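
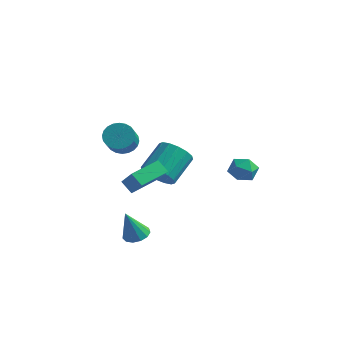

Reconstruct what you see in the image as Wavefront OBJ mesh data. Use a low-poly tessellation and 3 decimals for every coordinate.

v -0.973 -2.978 -3.889
v -0.271 -2.692 -3.667
v -1.327 -3.522 -2.071
v -0.562 -2.358 -3.623
v -0.984 -2.221 -3.664
v -1.402 -2.324 -3.777
v -1.684 -2.635 -3.924
v -1.74 -3.055 -4.061
v -1.553 -3.45 -4.143
v -1.182 -3.696 -4.144
v -0.744 -3.714 -4.064
v -0.38 -3.498 -3.929
v -0.203 -3.117 -3.781
v -0.337 -4.459 0.335
v -1.017 -4.348 0.945
v 0.223 -2.712 0.643
v -0.457 -2.602 1.253
v 0.597 -4.958 1.467
v -0.083 -4.848 2.077
v 1.157 -3.212 1.775
v 0.477 -3.101 2.385
v -1.809 -2.884 3.085
v -0.98 -2.74 2.862
v -0.462 -3.972 3.992
v -1.291 -4.116 4.215
v -1.019 -2.521 3.118
v -0.501 -3.753 4.249
v -1.178 -2.357 3.37
v -0.66 -3.589 4.5
v -1.433 -2.274 3.578
v -0.915 -3.505 4.708
v -1.745 -2.283 3.71
v -1.227 -3.515 4.841
v -2.067 -2.384 3.748
v -1.549 -3.615 4.878
v -2.35 -2.561 3.685
v -1.832 -3.792 4.815
v -2.55 -2.787 3.53
v -2.032 -4.019 4.66
v -2.638 -3.028 3.308
v -2.12 -4.26 4.438
v -2.599 -3.247 3.051
v -2.081 -4.479 4.182
v -2.44 -3.411 2.8
v -1.922 -4.643 3.93
v -2.185 -3.495 2.592
v -1.667 -4.726 3.722
v -1.873 -3.485 2.459
v -1.355 -4.717 3.59
v -1.551 -3.385 2.422
v -1.033 -4.616 3.552
v -1.268 -3.208 2.485
v -0.75 -4.439 3.615
v -1.068 -2.981 2.64
v -0.55 -4.213 3.77
v -1.784 0.669 -1.414
v -1.188 1.126 -2.203
v -0.999 2.828 -1.076
v -1.596 2.371 -0.286
v -1.721 1.266 -2.324
v -1.533 2.967 -1.196
v -2.271 1.245 -2.201
v -2.083 2.946 -1.073
v -2.691 1.07 -1.867
v -2.503 2.771 -0.739
v -2.868 0.788 -1.412
v -2.679 2.489 -0.284
v -2.754 0.474 -0.957
v -2.566 2.175 0.171
v -2.381 0.212 -0.624
v -2.192 1.914 0.503
v -1.847 0.073 -0.504
v -1.659 1.774 0.624
v -1.297 0.094 -0.627
v -1.109 1.795 0.501
v -0.877 0.269 -0.961
v -0.689 1.97 0.167
v -0.701 0.551 -1.416
v -0.512 2.252 -0.288
v -0.814 0.865 -1.871
v -0.626 2.566 -0.743
v 2.03 4.077 -0.781
v 2.883 3.771 -1.017
v 1.437 2.749 -1.203
v 2.29 2.443 -1.439
v 2.076 2.583 -0.539
v 2.442 3.404 -0.278
v 1.878 3.116 -1.942
v 2.244 3.937 -1.681
v 2.789 3.178 -1.735
v 2.911 2.848 -0.867
v 1.409 3.672 -1.353
v 1.531 3.342 -0.485
f 2 1 4
f 2 4 3
f 4 1 5
f 4 5 3
f 5 1 6
f 5 6 3
f 6 1 7
f 6 7 3
f 7 1 8
f 7 8 3
f 8 1 9
f 8 9 3
f 9 1 10
f 9 10 3
f 10 1 11
f 10 11 3
f 11 1 12
f 11 12 3
f 12 1 13
f 12 13 3
f 13 1 2
f 13 2 3
f 15 17 14
f 18 15 14
f 14 17 16
f 16 18 14
f 15 21 17
f 19 15 18
f 19 21 15
f 17 21 16
f 20 18 16
f 16 21 20
f 20 19 18
f 21 19 20
f 23 22 26
f 23 26 24
f 24 26 27
f 24 27 25
f 26 22 28
f 26 28 27
f 27 28 29
f 27 29 25
f 28 22 30
f 28 30 29
f 29 30 31
f 29 31 25
f 30 22 32
f 30 32 31
f 31 32 33
f 31 33 25
f 32 22 34
f 32 34 33
f 33 34 35
f 33 35 25
f 34 22 36
f 34 36 35
f 35 36 37
f 35 37 25
f 36 22 38
f 36 38 37
f 37 38 39
f 37 39 25
f 38 22 40
f 38 40 39
f 39 40 41
f 39 41 25
f 40 22 42
f 40 42 41
f 41 42 43
f 41 43 25
f 42 22 44
f 42 44 43
f 43 44 45
f 43 45 25
f 44 22 46
f 44 46 45
f 45 46 47
f 45 47 25
f 46 22 48
f 46 48 47
f 47 48 49
f 47 49 25
f 48 22 50
f 48 50 49
f 49 50 51
f 49 51 25
f 50 22 52
f 50 52 51
f 51 52 53
f 51 53 25
f 52 22 54
f 52 54 53
f 53 54 55
f 53 55 25
f 54 22 23
f 54 23 55
f 55 23 24
f 55 24 25
f 57 56 60
f 57 60 58
f 58 60 61
f 58 61 59
f 60 56 62
f 60 62 61
f 61 62 63
f 61 63 59
f 62 56 64
f 62 64 63
f 63 64 65
f 63 65 59
f 64 56 66
f 64 66 65
f 65 66 67
f 65 67 59
f 66 56 68
f 66 68 67
f 67 68 69
f 67 69 59
f 68 56 70
f 68 70 69
f 69 70 71
f 69 71 59
f 70 56 72
f 70 72 71
f 71 72 73
f 71 73 59
f 72 56 74
f 72 74 73
f 73 74 75
f 73 75 59
f 74 56 76
f 74 76 75
f 75 76 77
f 75 77 59
f 76 56 78
f 76 78 77
f 77 78 79
f 77 79 59
f 78 56 80
f 78 80 79
f 79 80 81
f 79 81 59
f 80 56 57
f 80 57 81
f 81 57 58
f 81 58 59
f 82 93 87
f 82 87 83
f 82 83 89
f 82 89 92
f 82 92 93
f 83 87 91
f 87 93 86
f 93 92 84
f 92 89 88
f 89 83 90
f 85 91 86
f 85 86 84
f 85 84 88
f 85 88 90
f 85 90 91
f 86 91 87
f 84 86 93
f 88 84 92
f 90 88 89
f 91 90 83



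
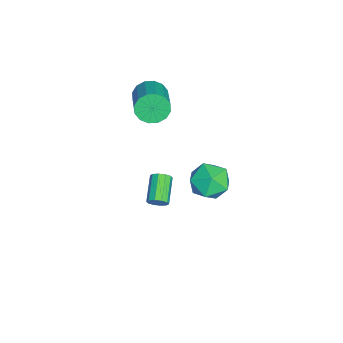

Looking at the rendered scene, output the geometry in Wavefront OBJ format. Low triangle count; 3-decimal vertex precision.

v -2.97 0.284 1.293
v -2.619 -0.277 0.713
v -0.84 0.015 1.507
v -1.19 0.576 2.087
v -2.596 0.131 0.511
v -0.816 0.423 1.305
v -2.673 0.58 0.519
v -0.893 0.871 1.313
v -2.829 0.95 0.735
v -1.05 1.241 1.529
v -3.023 1.141 1.099
v -1.244 1.432 1.893
v -3.203 1.103 1.516
v -1.424 1.394 2.31
v -3.32 0.845 1.873
v -1.541 1.137 2.667
v -3.344 0.437 2.075
v -1.564 0.729 2.869
v -3.267 -0.011 2.067
v -1.487 0.28 2.861
v -3.11 -0.381 1.851
v -1.331 -0.09 2.645
v -2.916 -0.572 1.487
v -1.137 -0.281 2.281
v -2.736 -0.534 1.07
v -0.957 -0.243 1.864
v -1.172 4.251 -3.51
v -0.125 4.251 -3.018
v -1.355 2.429 -3.122
v -0.308 2.429 -2.63
v -1.183 2.991 -2.126
v -1.071 4.117 -2.365
v -0.409 2.563 -3.775
v -0.297 3.689 -4.014
v 0.346 3.208 -3.182
v -0.132 3.472 -2.163
v -1.348 3.208 -3.977
v -1.826 3.472 -2.958
v 4.295 1.337 0.713
v 4.501 1.546 1.13
v 3.211 1.592 1.744
v 3.005 1.383 1.327
v 4.417 1.779 0.936
v 3.127 1.825 1.55
v 4.286 1.844 0.656
v 2.996 1.89 1.271
v 4.159 1.715 0.398
v 2.868 1.76 1.013
v 4.084 1.442 0.261
v 2.793 1.487 0.875
v 4.089 1.128 0.296
v 2.799 1.174 0.91
v 4.173 0.895 0.49
v 2.883 0.941 1.104
v 4.304 0.83 0.769
v 3.014 0.876 1.384
v 4.432 0.96 1.027
v 3.141 1.005 1.642
v 4.507 1.233 1.165
v 3.216 1.278 1.779
f 2 1 5
f 2 5 3
f 3 5 6
f 3 6 4
f 5 1 7
f 5 7 6
f 6 7 8
f 6 8 4
f 7 1 9
f 7 9 8
f 8 9 10
f 8 10 4
f 9 1 11
f 9 11 10
f 10 11 12
f 10 12 4
f 11 1 13
f 11 13 12
f 12 13 14
f 12 14 4
f 13 1 15
f 13 15 14
f 14 15 16
f 14 16 4
f 15 1 17
f 15 17 16
f 16 17 18
f 16 18 4
f 17 1 19
f 17 19 18
f 18 19 20
f 18 20 4
f 19 1 21
f 19 21 20
f 20 21 22
f 20 22 4
f 21 1 23
f 21 23 22
f 22 23 24
f 22 24 4
f 23 1 25
f 23 25 24
f 24 25 26
f 24 26 4
f 25 1 2
f 25 2 26
f 26 2 3
f 26 3 4
f 27 38 32
f 27 32 28
f 27 28 34
f 27 34 37
f 27 37 38
f 28 32 36
f 32 38 31
f 38 37 29
f 37 34 33
f 34 28 35
f 30 36 31
f 30 31 29
f 30 29 33
f 30 33 35
f 30 35 36
f 31 36 32
f 29 31 38
f 33 29 37
f 35 33 34
f 36 35 28
f 40 39 43
f 40 43 41
f 41 43 44
f 41 44 42
f 43 39 45
f 43 45 44
f 44 45 46
f 44 46 42
f 45 39 47
f 45 47 46
f 46 47 48
f 46 48 42
f 47 39 49
f 47 49 48
f 48 49 50
f 48 50 42
f 49 39 51
f 49 51 50
f 50 51 52
f 50 52 42
f 51 39 53
f 51 53 52
f 52 53 54
f 52 54 42
f 53 39 55
f 53 55 54
f 54 55 56
f 54 56 42
f 55 39 57
f 55 57 56
f 56 57 58
f 56 58 42
f 57 39 59
f 57 59 58
f 58 59 60
f 58 60 42
f 59 39 40
f 59 40 60
f 60 40 41
f 60 41 42



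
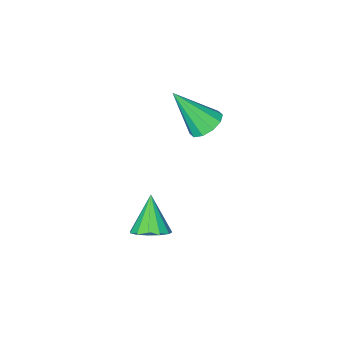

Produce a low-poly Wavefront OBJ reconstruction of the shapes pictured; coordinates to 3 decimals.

v 3.745 -0.79 -1.111
v 4.136 -0.405 -0.693
v 3.215 -1.49 0.031
v 3.799 -0.215 -0.734
v 3.445 -0.208 -0.894
v 3.186 -0.386 -1.123
v 3.104 -0.692 -1.348
v 3.226 -1.03 -1.498
v 3.513 -1.291 -1.525
v 3.873 -1.393 -1.421
v 4.192 -1.304 -1.218
v 4.37 -1.052 -0.981
v 4.349 -0.717 -0.786
v 0.952 -1.517 2.454
v 1.443 -1.061 2.464
v 1.688 -2.343 3.886
v 1.135 -0.922 2.703
v 0.757 -1.01 2.847
v 0.453 -1.291 2.841
v 0.34 -1.659 2.687
v 0.46 -1.972 2.444
v 0.769 -2.111 2.205
v 1.147 -2.023 2.061
v 1.451 -1.742 2.068
v 1.564 -1.375 2.221
f 2 1 4
f 2 4 3
f 4 1 5
f 4 5 3
f 5 1 6
f 5 6 3
f 6 1 7
f 6 7 3
f 7 1 8
f 7 8 3
f 8 1 9
f 8 9 3
f 9 1 10
f 9 10 3
f 10 1 11
f 10 11 3
f 11 1 12
f 11 12 3
f 12 1 13
f 12 13 3
f 13 1 2
f 13 2 3
f 15 14 17
f 15 17 16
f 17 14 18
f 17 18 16
f 18 14 19
f 18 19 16
f 19 14 20
f 19 20 16
f 20 14 21
f 20 21 16
f 21 14 22
f 21 22 16
f 22 14 23
f 22 23 16
f 23 14 24
f 23 24 16
f 24 14 25
f 24 25 16
f 25 14 15
f 25 15 16



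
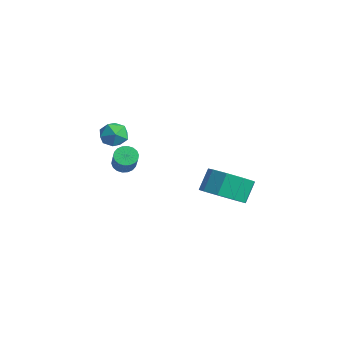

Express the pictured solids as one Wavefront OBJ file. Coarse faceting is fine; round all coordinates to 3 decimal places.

v -2.596 -2.838 3.203
v -1.972 -3.164 3.175
v -3.108 -3.836 3.405
v -2.484 -4.162 3.377
v -2.632 -3.729 3.913
v -2.316 -3.112 3.788
v -2.764 -3.888 2.792
v -2.448 -3.271 2.667
v -2.076 -3.813 2.921
v -1.994 -3.714 3.614
v -3.086 -3.286 2.966
v -3.004 -3.187 3.659
v -1.156 -3.811 2.397
v -0.758 -3.638 2.129
v -0.046 -3.935 2.996
v -0.444 -4.109 3.263
v -0.824 -3.455 2.246
v -0.112 -3.752 3.113
v -0.955 -3.342 2.393
v -0.244 -3.64 3.259
v -1.127 -3.323 2.541
v -0.415 -3.62 3.407
v -1.304 -3.4 2.66
v -0.592 -3.698 3.526
v -1.452 -3.559 2.727
v -0.74 -3.856 3.593
v -1.541 -3.767 2.728
v -0.829 -4.065 3.595
v -1.554 -3.985 2.664
v -0.842 -4.282 3.531
v -1.488 -4.168 2.547
v -0.776 -4.465 3.414
v -1.356 -4.28 2.401
v -0.645 -4.578 3.267
v -1.185 -4.3 2.253
v -0.473 -4.597 3.119
v -1.008 -4.222 2.134
v -0.296 -4.52 3
v -0.86 -4.064 2.067
v -0.148 -4.361 2.933
v -0.771 -3.855 2.065
v -0.059 -4.153 2.932
v -1.008 0.835 -1.005
v -0.068 1.344 -1.052
v -0.372 1.993 -0.102
v -1.312 1.485 -0.055
v -0.566 1.7 -1.454
v -0.869 2.349 -0.504
v -1.27 1.651 -1.646
v -1.574 2.3 -0.696
v -1.852 1.221 -1.538
v -2.156 1.87 -0.588
v -2.039 0.61 -1.181
v -2.343 1.259 -0.231
v -1.744 0.105 -0.741
v -2.048 0.754 0.209
v -1.104 -0.059 -0.425
v -1.408 0.591 0.525
v -0.42 0.196 -0.38
v -0.723 0.846 0.57
v -0.01 0.75 -0.628
v -0.314 1.4 0.322
f 1 12 6
f 1 6 2
f 1 2 8
f 1 8 11
f 1 11 12
f 2 6 10
f 6 12 5
f 12 11 3
f 11 8 7
f 8 2 9
f 4 10 5
f 4 5 3
f 4 3 7
f 4 7 9
f 4 9 10
f 5 10 6
f 3 5 12
f 7 3 11
f 9 7 8
f 10 9 2
f 14 13 17
f 14 17 15
f 15 17 18
f 15 18 16
f 17 13 19
f 17 19 18
f 18 19 20
f 18 20 16
f 19 13 21
f 19 21 20
f 20 21 22
f 20 22 16
f 21 13 23
f 21 23 22
f 22 23 24
f 22 24 16
f 23 13 25
f 23 25 24
f 24 25 26
f 24 26 16
f 25 13 27
f 25 27 26
f 26 27 28
f 26 28 16
f 27 13 29
f 27 29 28
f 28 29 30
f 28 30 16
f 29 13 31
f 29 31 30
f 30 31 32
f 30 32 16
f 31 13 33
f 31 33 32
f 32 33 34
f 32 34 16
f 33 13 35
f 33 35 34
f 34 35 36
f 34 36 16
f 35 13 37
f 35 37 36
f 36 37 38
f 36 38 16
f 37 13 39
f 37 39 38
f 38 39 40
f 38 40 16
f 39 13 41
f 39 41 40
f 40 41 42
f 40 42 16
f 41 13 14
f 41 14 42
f 42 14 15
f 42 15 16
f 44 43 47
f 44 47 45
f 45 47 48
f 45 48 46
f 47 43 49
f 47 49 48
f 48 49 50
f 48 50 46
f 49 43 51
f 49 51 50
f 50 51 52
f 50 52 46
f 51 43 53
f 51 53 52
f 52 53 54
f 52 54 46
f 53 43 55
f 53 55 54
f 54 55 56
f 54 56 46
f 55 43 57
f 55 57 56
f 56 57 58
f 56 58 46
f 57 43 59
f 57 59 58
f 58 59 60
f 58 60 46
f 59 43 61
f 59 61 60
f 60 61 62
f 60 62 46
f 61 43 44
f 61 44 62
f 62 44 45
f 62 45 46



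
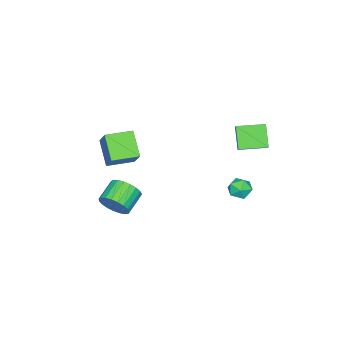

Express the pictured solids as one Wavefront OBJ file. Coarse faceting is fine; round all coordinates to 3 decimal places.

v -1.635 2.415 -0.665
v -1.176 2.217 -1.176
v -1.844 1.303 -0.424
v -1.385 1.105 -0.935
v -1.144 1.419 -0.339
v -1.015 2.106 -0.488
v -2.005 1.414 -1.112
v -1.876 2.101 -1.261
v -1.404 1.598 -1.452
v -0.872 1.602 -0.975
v -2.148 1.918 -0.625
v -1.616 1.922 -0.148
v -1.421 1.451 3.864
v -0.533 2.047 4.736
v -2.298 2.614 3.961
v -1.41 3.21 4.834
v -0.77 2.03 2.806
v 0.118 2.626 3.679
v -1.647 3.193 2.904
v -0.759 3.789 3.776
v 4.191 -1.923 0.064
v 4.547 -2.169 0.808
v 3.385 -2.243 1.339
v 3.029 -1.997 0.596
v 4.54 -1.813 0.843
v 3.378 -1.887 1.374
v 4.473 -1.476 0.743
v 3.311 -1.55 1.274
v 4.357 -1.217 0.526
v 3.195 -1.291 1.057
v 4.213 -1.079 0.229
v 3.051 -1.153 0.76
v 4.065 -1.088 -0.096
v 2.902 -1.162 0.435
v 3.938 -1.241 -0.394
v 2.776 -1.314 0.138
v 3.855 -1.512 -0.612
v 2.693 -1.585 -0.081
v 3.831 -1.854 -0.714
v 2.669 -1.927 -0.182
v 3.869 -2.208 -0.68
v 2.706 -2.281 -0.149
v 3.962 -2.513 -0.519
v 2.8 -2.586 0.013
v 4.095 -2.715 -0.256
v 2.933 -2.789 0.276
v 4.245 -2.781 0.062
v 3.083 -2.855 0.594
v 4.385 -2.699 0.381
v 3.223 -2.773 0.912
v 4.492 -2.482 0.644
v 3.33 -2.556 1.176
v 2.597 -3.526 1.318
v 1.831 -4.472 2.357
v 1.453 -2.619 1.302
v 0.688 -3.565 2.341
v 3.192 -2.755 2.459
v 2.427 -3.701 3.498
v 2.049 -1.848 2.443
v 1.283 -2.794 3.482
f 1 12 6
f 1 6 2
f 1 2 8
f 1 8 11
f 1 11 12
f 2 6 10
f 6 12 5
f 12 11 3
f 11 8 7
f 8 2 9
f 4 10 5
f 4 5 3
f 4 3 7
f 4 7 9
f 4 9 10
f 5 10 6
f 3 5 12
f 7 3 11
f 9 7 8
f 10 9 2
f 14 16 13
f 17 14 13
f 13 16 15
f 15 17 13
f 14 20 16
f 18 14 17
f 18 20 14
f 16 20 15
f 19 17 15
f 15 20 19
f 19 18 17
f 20 18 19
f 22 21 25
f 22 25 23
f 23 25 26
f 23 26 24
f 25 21 27
f 25 27 26
f 26 27 28
f 26 28 24
f 27 21 29
f 27 29 28
f 28 29 30
f 28 30 24
f 29 21 31
f 29 31 30
f 30 31 32
f 30 32 24
f 31 21 33
f 31 33 32
f 32 33 34
f 32 34 24
f 33 21 35
f 33 35 34
f 34 35 36
f 34 36 24
f 35 21 37
f 35 37 36
f 36 37 38
f 36 38 24
f 37 21 39
f 37 39 38
f 38 39 40
f 38 40 24
f 39 21 41
f 39 41 40
f 40 41 42
f 40 42 24
f 41 21 43
f 41 43 42
f 42 43 44
f 42 44 24
f 43 21 45
f 43 45 44
f 44 45 46
f 44 46 24
f 45 21 47
f 45 47 46
f 46 47 48
f 46 48 24
f 47 21 49
f 47 49 48
f 48 49 50
f 48 50 24
f 49 21 51
f 49 51 50
f 50 51 52
f 50 52 24
f 51 21 22
f 51 22 52
f 52 22 23
f 52 23 24
f 54 56 53
f 57 54 53
f 53 56 55
f 55 57 53
f 54 60 56
f 58 54 57
f 58 60 54
f 56 60 55
f 59 57 55
f 55 60 59
f 59 58 57
f 60 58 59



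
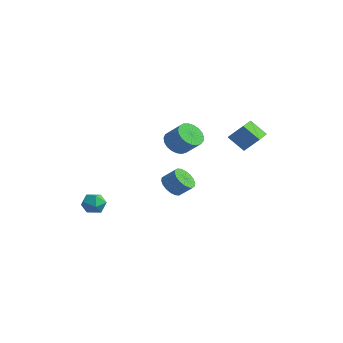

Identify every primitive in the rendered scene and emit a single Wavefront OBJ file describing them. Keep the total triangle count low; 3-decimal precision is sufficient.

v -3.606 2.546 -2.629
v -2.991 2.28 -3.085
v -2.32 2.668 -2.407
v -2.934 2.934 -1.951
v -3.051 2.611 -3.216
v -2.38 2.999 -2.537
v -3.22 2.929 -3.23
v -2.549 3.317 -2.552
v -3.466 3.171 -3.125
v -2.795 3.559 -2.447
v -3.739 3.289 -2.922
v -3.068 3.677 -2.244
v -3.986 3.26 -2.661
v -3.315 3.648 -1.983
v -4.158 3.09 -2.394
v -3.487 3.478 -1.716
v -4.22 2.812 -2.173
v -3.549 3.2 -1.495
v -4.16 2.481 -2.043
v -3.489 2.869 -1.364
v -3.991 2.163 -2.028
v -3.32 2.551 -1.35
v -3.745 1.921 -2.133
v -3.074 2.309 -1.455
v -3.472 1.803 -2.336
v -2.801 2.191 -1.658
v -3.225 1.832 -2.597
v -2.554 2.22 -1.919
v -3.053 2.002 -2.864
v -2.382 2.39 -2.186
v 1.586 2.464 2.885
v 2.175 2.986 3.695
v 2.37 2.877 2.047
v 2.96 3.399 2.857
v 2.6 0.981 3.103
v 3.19 1.503 3.913
v 3.385 1.394 2.265
v 3.974 1.916 3.075
v -2.652 -2.977 -2.309
v -2.098 -3.247 -1.87
v -3.262 -4.033 -2.19
v -2.708 -4.303 -1.751
v -3.153 -3.746 -1.498
v -2.777 -3.094 -1.571
v -2.583 -4.186 -2.489
v -2.207 -3.534 -2.562
v -2.055 -3.995 -1.981
v -2.408 -3.723 -1.369
v -2.952 -3.557 -2.691
v -3.305 -3.285 -2.079
v -4.237 3.45 0.246
v -3.707 3.699 -0.41
v -2.693 3.88 0.477
v -3.223 3.63 1.134
v -3.854 4.018 -0.307
v -2.84 4.198 0.581
v -4.068 4.238 -0.107
v -3.054 4.418 0.781
v -4.311 4.322 0.153
v -3.297 4.502 1.041
v -4.541 4.255 0.43
v -3.527 4.435 1.318
v -4.719 4.049 0.675
v -3.704 4.229 1.562
v -4.813 3.739 0.845
v -3.799 3.919 1.733
v -4.808 3.379 0.912
v -3.793 3.56 1.8
v -4.704 3.032 0.864
v -3.69 3.212 1.752
v -4.519 2.757 0.709
v -3.505 2.937 1.597
v -4.286 2.601 0.474
v -3.271 2.782 1.362
v -4.044 2.593 0.199
v -3.03 2.773 1.087
v -3.836 2.732 -0.067
v -2.821 2.912 0.821
v -3.697 2.996 -0.279
v -2.682 3.176 0.609
v -3.651 3.338 -0.401
v -2.637 3.518 0.487
f 2 1 5
f 2 5 3
f 3 5 6
f 3 6 4
f 5 1 7
f 5 7 6
f 6 7 8
f 6 8 4
f 7 1 9
f 7 9 8
f 8 9 10
f 8 10 4
f 9 1 11
f 9 11 10
f 10 11 12
f 10 12 4
f 11 1 13
f 11 13 12
f 12 13 14
f 12 14 4
f 13 1 15
f 13 15 14
f 14 15 16
f 14 16 4
f 15 1 17
f 15 17 16
f 16 17 18
f 16 18 4
f 17 1 19
f 17 19 18
f 18 19 20
f 18 20 4
f 19 1 21
f 19 21 20
f 20 21 22
f 20 22 4
f 21 1 23
f 21 23 22
f 22 23 24
f 22 24 4
f 23 1 25
f 23 25 24
f 24 25 26
f 24 26 4
f 25 1 27
f 25 27 26
f 26 27 28
f 26 28 4
f 27 1 29
f 27 29 28
f 28 29 30
f 28 30 4
f 29 1 2
f 29 2 30
f 30 2 3
f 30 3 4
f 32 34 31
f 35 32 31
f 31 34 33
f 33 35 31
f 32 38 34
f 36 32 35
f 36 38 32
f 34 38 33
f 37 35 33
f 33 38 37
f 37 36 35
f 38 36 37
f 39 50 44
f 39 44 40
f 39 40 46
f 39 46 49
f 39 49 50
f 40 44 48
f 44 50 43
f 50 49 41
f 49 46 45
f 46 40 47
f 42 48 43
f 42 43 41
f 42 41 45
f 42 45 47
f 42 47 48
f 43 48 44
f 41 43 50
f 45 41 49
f 47 45 46
f 48 47 40
f 52 51 55
f 52 55 53
f 53 55 56
f 53 56 54
f 55 51 57
f 55 57 56
f 56 57 58
f 56 58 54
f 57 51 59
f 57 59 58
f 58 59 60
f 58 60 54
f 59 51 61
f 59 61 60
f 60 61 62
f 60 62 54
f 61 51 63
f 61 63 62
f 62 63 64
f 62 64 54
f 63 51 65
f 63 65 64
f 64 65 66
f 64 66 54
f 65 51 67
f 65 67 66
f 66 67 68
f 66 68 54
f 67 51 69
f 67 69 68
f 68 69 70
f 68 70 54
f 69 51 71
f 69 71 70
f 70 71 72
f 70 72 54
f 71 51 73
f 71 73 72
f 72 73 74
f 72 74 54
f 73 51 75
f 73 75 74
f 74 75 76
f 74 76 54
f 75 51 77
f 75 77 76
f 76 77 78
f 76 78 54
f 77 51 79
f 77 79 78
f 78 79 80
f 78 80 54
f 79 51 81
f 79 81 80
f 80 81 82
f 80 82 54
f 81 51 52
f 81 52 82
f 82 52 53
f 82 53 54



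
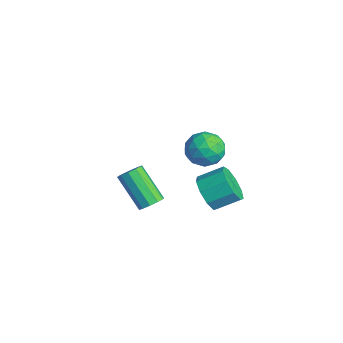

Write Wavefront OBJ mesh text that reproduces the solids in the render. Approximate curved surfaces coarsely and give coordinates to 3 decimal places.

v 3.233 -1.963 0.236
v 3.684 -1.818 0.696
v 2.357 -2.412 2.184
v 1.907 -2.557 1.724
v 3.46 -1.484 0.63
v 2.133 -2.078 2.117
v 3.149 -1.332 0.413
v 1.822 -1.927 1.9
v 2.871 -1.422 0.129
v 1.544 -2.017 1.616
v 2.731 -1.718 -0.114
v 1.404 -2.313 1.373
v 2.783 -2.108 -0.224
v 1.456 -2.702 1.264
v 3.007 -2.442 -0.157
v 1.68 -3.036 1.33
v 3.318 -2.593 0.06
v 1.991 -3.188 1.547
v 3.596 -2.503 0.344
v 2.269 -3.098 1.831
v 3.736 -2.207 0.587
v 2.409 -2.802 2.074
v -3.111 3.997 -1.438
v -2.45 3.736 -2.309
v -4.17 2.564 -1.811
v -3.509 2.303 -2.682
v -3.126 2.187 -1.631
v -2.471 3.073 -1.4
v -4.149 3.227 -2.72
v -3.494 4.113 -2.489
v -3.091 3.259 -3.102
v -2.459 2.617 -2.428
v -4.161 3.683 -1.692
v -3.529 3.041 -1.018
v -2.688 3.992 -1.841
v -3.932 2.308 -2.279
v -3.707 2.24 -1.661
v -3.318 2.086 -2.173
v -2.7 3.603 -1.306
v -2.311 3.449 -1.819
v -2.709 2.539 -1.42
v -4.309 2.851 -2.301
v -3.92 2.697 -2.814
v -3.302 4.214 -1.947
v -2.913 4.06 -2.459
v -3.911 3.761 -2.7
v -2.676 3.558 -2.819
v -3.298 2.716 -3.038
v -3.674 3.259 -3.06
v -3.29 3.78 -2.925
v -2.304 3.181 -2.423
v -2.926 2.338 -2.642
v -2.701 2.271 -2.024
v -2.317 2.791 -1.889
v -2.681 2.901 -2.889
v -3.694 3.962 -1.478
v -4.316 3.119 -1.697
v -4.303 3.509 -2.231
v -3.919 4.029 -2.096
v -3.322 3.584 -1.082
v -3.944 2.742 -1.301
v -3.33 2.52 -1.195
v -2.946 3.041 -1.06
v -3.939 3.399 -1.231
v 1.668 1.329 -1.175
v 2.231 0.787 -0.459
v 2.556 2.008 0.21
v 1.992 2.551 -0.505
v 2.656 0.979 -1.015
v 2.98 2.201 -0.345
v 2.618 1.335 -1.646
v 2.942 2.557 -0.976
v 2.135 1.689 -2.056
v 2.459 2.91 -1.386
v 1.434 1.874 -2.054
v 1.758 3.095 -1.384
v 0.842 1.804 -1.641
v 1.167 3.025 -0.971
v 0.637 1.512 -1.009
v 0.961 2.734 -0.34
v 0.914 1.135 -0.456
v 1.238 2.356 0.214
v 1.544 0.849 -0.238
v 1.868 2.07 0.431
f 2 1 5
f 2 5 3
f 3 5 6
f 3 6 4
f 5 1 7
f 5 7 6
f 6 7 8
f 6 8 4
f 7 1 9
f 7 9 8
f 8 9 10
f 8 10 4
f 9 1 11
f 9 11 10
f 10 11 12
f 10 12 4
f 11 1 13
f 11 13 12
f 12 13 14
f 12 14 4
f 13 1 15
f 13 15 14
f 14 15 16
f 14 16 4
f 15 1 17
f 15 17 16
f 16 17 18
f 16 18 4
f 17 1 19
f 17 19 18
f 18 19 20
f 18 20 4
f 19 1 21
f 19 21 20
f 20 21 22
f 20 22 4
f 21 1 2
f 21 2 22
f 22 2 3
f 22 3 4
f 23 60 39
f 60 34 63
f 39 63 28
f 60 63 39
f 23 39 35
f 39 28 40
f 35 40 24
f 39 40 35
f 23 35 44
f 35 24 45
f 44 45 30
f 35 45 44
f 23 44 56
f 44 30 59
f 56 59 33
f 44 59 56
f 23 56 60
f 56 33 64
f 60 64 34
f 56 64 60
f 24 40 51
f 40 28 54
f 51 54 32
f 40 54 51
f 28 63 41
f 63 34 62
f 41 62 27
f 63 62 41
f 34 64 61
f 64 33 57
f 61 57 25
f 64 57 61
f 33 59 58
f 59 30 46
f 58 46 29
f 59 46 58
f 30 45 50
f 45 24 47
f 50 47 31
f 45 47 50
f 26 52 38
f 52 32 53
f 38 53 27
f 52 53 38
f 26 38 36
f 38 27 37
f 36 37 25
f 38 37 36
f 26 36 43
f 36 25 42
f 43 42 29
f 36 42 43
f 26 43 48
f 43 29 49
f 48 49 31
f 43 49 48
f 26 48 52
f 48 31 55
f 52 55 32
f 48 55 52
f 27 53 41
f 53 32 54
f 41 54 28
f 53 54 41
f 25 37 61
f 37 27 62
f 61 62 34
f 37 62 61
f 29 42 58
f 42 25 57
f 58 57 33
f 42 57 58
f 31 49 50
f 49 29 46
f 50 46 30
f 49 46 50
f 32 55 51
f 55 31 47
f 51 47 24
f 55 47 51
f 66 65 69
f 66 69 67
f 67 69 70
f 67 70 68
f 69 65 71
f 69 71 70
f 70 71 72
f 70 72 68
f 71 65 73
f 71 73 72
f 72 73 74
f 72 74 68
f 73 65 75
f 73 75 74
f 74 75 76
f 74 76 68
f 75 65 77
f 75 77 76
f 76 77 78
f 76 78 68
f 77 65 79
f 77 79 78
f 78 79 80
f 78 80 68
f 79 65 81
f 79 81 80
f 80 81 82
f 80 82 68
f 81 65 83
f 81 83 82
f 82 83 84
f 82 84 68
f 83 65 66
f 83 66 84
f 84 66 67
f 84 67 68



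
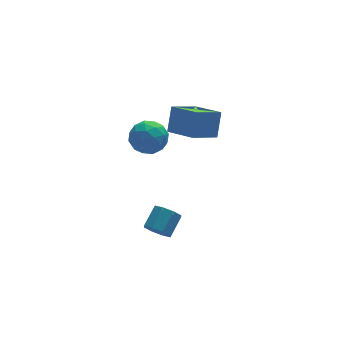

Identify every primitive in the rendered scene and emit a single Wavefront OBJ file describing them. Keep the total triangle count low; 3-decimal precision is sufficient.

v -1.087 -0.094 -3.318
v -0.477 -0.351 -3.749
v 0.357 0.396 -3.013
v -0.253 0.654 -2.582
v -0.726 0.151 -3.976
v 0.108 0.898 -3.241
v -1.186 0.509 -3.818
v -0.352 1.257 -3.083
v -1.589 0.515 -3.367
v -0.754 1.262 -2.632
v -1.697 0.164 -2.887
v -0.863 0.911 -2.151
v -1.448 -0.338 -2.659
v -0.614 0.409 -1.924
v -0.988 -0.697 -2.817
v -0.154 0.051 -2.082
v -0.586 -0.702 -3.268
v 0.249 0.045 -2.533
v 1.735 2.702 1.648
v 2.533 1.158 2.19
v 0.25 2.21 2.433
v 1.048 0.666 2.975
v 2.192 3.394 2.945
v 2.99 1.85 3.487
v 0.707 2.902 3.73
v 1.505 1.358 4.272
v -0.93 1.246 2.613
v -0.281 0.589 3.138
v -2.099 1.091 3.862
v -1.45 0.434 4.387
v -1.203 1.462 4.295
v -0.481 1.559 3.523
v -1.899 0.121 3.477
v -1.177 0.218 2.705
v -0.881 -0.106 3.672
v -0.45 0.723 4.178
v -1.93 0.957 2.822
v -1.499 1.786 3.328
v -0.503 0.931 2.765
v -1.877 0.749 4.235
v -1.732 1.353 4.18
v -1.351 0.967 4.489
v -0.62 1.501 2.992
v -0.239 1.115 3.301
v -0.781 1.628 3.981
v -2.141 0.565 3.699
v -1.76 0.179 4.008
v -1.029 0.713 2.511
v -0.648 0.327 2.82
v -1.599 0.052 3.019
v -0.474 0.137 3.388
v -1.161 0.045 4.122
v -1.425 -0.138 3.587
v -1 -0.082 3.133
v -0.221 0.624 3.685
v -0.908 0.532 4.42
v -0.763 1.137 4.366
v -0.338 1.193 3.912
v -0.573 0.215 3.999
v -1.472 1.148 2.58
v -2.159 1.056 3.315
v -2.042 0.487 3.088
v -1.617 0.543 2.634
v -1.219 1.635 2.878
v -1.906 1.543 3.612
v -1.38 1.762 3.867
v -0.955 1.818 3.413
v -1.807 1.465 3.001
f 2 1 5
f 2 5 3
f 3 5 6
f 3 6 4
f 5 1 7
f 5 7 6
f 6 7 8
f 6 8 4
f 7 1 9
f 7 9 8
f 8 9 10
f 8 10 4
f 9 1 11
f 9 11 10
f 10 11 12
f 10 12 4
f 11 1 13
f 11 13 12
f 12 13 14
f 12 14 4
f 13 1 15
f 13 15 14
f 14 15 16
f 14 16 4
f 15 1 17
f 15 17 16
f 16 17 18
f 16 18 4
f 17 1 2
f 17 2 18
f 18 2 3
f 18 3 4
f 20 22 19
f 23 20 19
f 19 22 21
f 21 23 19
f 20 26 22
f 24 20 23
f 24 26 20
f 22 26 21
f 25 23 21
f 21 26 25
f 25 24 23
f 26 24 25
f 27 64 43
f 64 38 67
f 43 67 32
f 64 67 43
f 27 43 39
f 43 32 44
f 39 44 28
f 43 44 39
f 27 39 48
f 39 28 49
f 48 49 34
f 39 49 48
f 27 48 60
f 48 34 63
f 60 63 37
f 48 63 60
f 27 60 64
f 60 37 68
f 64 68 38
f 60 68 64
f 28 44 55
f 44 32 58
f 55 58 36
f 44 58 55
f 32 67 45
f 67 38 66
f 45 66 31
f 67 66 45
f 38 68 65
f 68 37 61
f 65 61 29
f 68 61 65
f 37 63 62
f 63 34 50
f 62 50 33
f 63 50 62
f 34 49 54
f 49 28 51
f 54 51 35
f 49 51 54
f 30 56 42
f 56 36 57
f 42 57 31
f 56 57 42
f 30 42 40
f 42 31 41
f 40 41 29
f 42 41 40
f 30 40 47
f 40 29 46
f 47 46 33
f 40 46 47
f 30 47 52
f 47 33 53
f 52 53 35
f 47 53 52
f 30 52 56
f 52 35 59
f 56 59 36
f 52 59 56
f 31 57 45
f 57 36 58
f 45 58 32
f 57 58 45
f 29 41 65
f 41 31 66
f 65 66 38
f 41 66 65
f 33 46 62
f 46 29 61
f 62 61 37
f 46 61 62
f 35 53 54
f 53 33 50
f 54 50 34
f 53 50 54
f 36 59 55
f 59 35 51
f 55 51 28
f 59 51 55



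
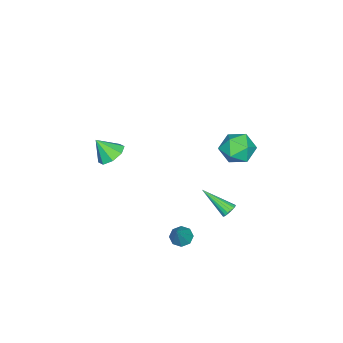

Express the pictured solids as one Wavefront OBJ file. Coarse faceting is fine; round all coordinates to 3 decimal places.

v -4.703 2.348 -0.736
v -4.023 2.711 -1.584
v -3.217 2.089 0.344
v -2.537 2.452 -0.504
v -3.236 3.19 0.026
v -4.154 3.35 -0.641
v -3.086 1.45 -0.599
v -4.004 1.61 -1.266
v -3.024 2.157 -1.499
v -3.116 3.232 -1.113
v -4.124 1.568 -0.127
v -4.216 2.643 0.259
v 2.284 -2.397 1.662
v 3.145 -2.446 1.444
v 2.516 -3.203 2.758
v 3.011 -1.922 1.858
v 2.451 -1.676 2.157
v 1.793 -1.853 2.167
v 1.423 -2.348 1.881
v 1.557 -2.872 1.467
v 2.117 -3.118 1.167
v 2.775 -2.941 1.158
v -0.191 3.501 -2.971
v 0.275 3.378 -3.138
v -0.209 1.839 -1.789
v 0.318 3.517 -2.942
v 0.244 3.652 -2.752
v 0.071 3.753 -2.613
v -0.162 3.796 -2.556
v -0.402 3.772 -2.594
v -0.594 3.685 -2.718
v -0.693 3.557 -2.9
v -0.677 3.416 -3.099
v -0.55 3.294 -3.268
v -0.341 3.22 -3.369
v -0.097 3.21 -3.379
v 0.125 3.267 -3.295
v 3.473 2.358 -2.541
v 3.957 2.6 -2.919
v 4.467 2.562 -1.139
v 3.646 2.96 -2.75
v 3.233 2.968 -2.459
v 2.961 2.618 -2.216
v 2.989 2.117 -2.163
v 3.301 1.757 -2.331
v 3.713 1.749 -2.623
v 3.985 2.098 -2.866
f 1 12 6
f 1 6 2
f 1 2 8
f 1 8 11
f 1 11 12
f 2 6 10
f 6 12 5
f 12 11 3
f 11 8 7
f 8 2 9
f 4 10 5
f 4 5 3
f 4 3 7
f 4 7 9
f 4 9 10
f 5 10 6
f 3 5 12
f 7 3 11
f 9 7 8
f 10 9 2
f 14 13 16
f 14 16 15
f 16 13 17
f 16 17 15
f 17 13 18
f 17 18 15
f 18 13 19
f 18 19 15
f 19 13 20
f 19 20 15
f 20 13 21
f 20 21 15
f 21 13 22
f 21 22 15
f 22 13 14
f 22 14 15
f 24 23 26
f 24 26 25
f 26 23 27
f 26 27 25
f 27 23 28
f 27 28 25
f 28 23 29
f 28 29 25
f 29 23 30
f 29 30 25
f 30 23 31
f 30 31 25
f 31 23 32
f 31 32 25
f 32 23 33
f 32 33 25
f 33 23 34
f 33 34 25
f 34 23 35
f 34 35 25
f 35 23 36
f 35 36 25
f 36 23 37
f 36 37 25
f 37 23 24
f 37 24 25
f 39 38 41
f 39 41 40
f 41 38 42
f 41 42 40
f 42 38 43
f 42 43 40
f 43 38 44
f 43 44 40
f 44 38 45
f 44 45 40
f 45 38 46
f 45 46 40
f 46 38 47
f 46 47 40
f 47 38 39
f 47 39 40



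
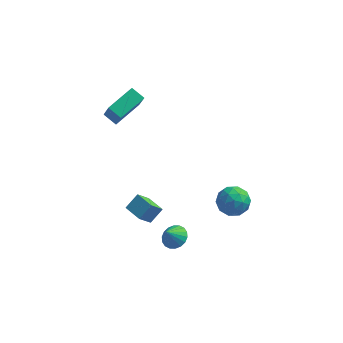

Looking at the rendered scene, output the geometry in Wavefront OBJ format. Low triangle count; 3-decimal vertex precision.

v 0.752 -2.26 -2.596
v 1.4 -2.05 -2.217
v 0.368 -2.72 -1.684
v 1.191 -1.778 -2.168
v 0.894 -1.601 -2.203
v 0.569 -1.555 -2.317
v 0.281 -1.649 -2.485
v 0.085 -1.863 -2.676
v 0.022 -2.156 -2.85
v 0.103 -2.47 -2.974
v 0.313 -2.743 -3.023
v 0.609 -2.919 -2.988
v 0.934 -2.966 -2.874
v 1.223 -2.872 -2.706
v 1.418 -2.658 -2.515
v 1.482 -2.364 -2.341
v -1.598 -1.031 -2.018
v -2.084 -1.684 -1.056
v -1.059 -0.406 -1.321
v -1.545 -1.06 -0.359
v -0.675 -1.78 -2.061
v -1.161 -2.434 -1.099
v -0.136 -1.156 -1.364
v -0.622 -1.809 -0.402
v -4.419 3.431 2.015
v -3.417 4.996 2.537
v -3.642 3.081 1.573
v -2.64 4.646 2.094
v -3.94 2.634 3.486
v -2.938 4.199 4.007
v -3.163 2.284 3.043
v -2.161 3.849 3.565
v 3.796 -1.629 0.661
v 4.599 -1.576 1.235
v 3.261 -2.864 1.525
v 4.064 -2.811 2.099
v 3.383 -2.095 2.134
v 3.714 -1.332 1.601
v 4.146 -3.108 1.159
v 4.477 -2.345 0.626
v 4.816 -2.49 1.543
v 4.344 -1.864 2.145
v 3.516 -2.576 0.615
v 3.044 -1.95 1.217
v 4.244 -1.494 0.872
v 3.616 -2.946 1.888
v 3.215 -2.525 1.909
v 3.687 -2.494 2.246
v 3.724 -1.351 1.087
v 4.196 -1.32 1.424
v 3.482 -1.625 1.953
v 3.664 -3.12 1.336
v 4.136 -3.089 1.673
v 4.173 -1.946 0.514
v 4.645 -1.915 0.851
v 4.378 -2.815 0.807
v 4.844 -2 1.39
v 4.529 -2.726 1.898
v 4.578 -2.9 1.346
v 4.772 -2.452 1.032
v 4.567 -1.632 1.744
v 4.252 -2.358 2.252
v 3.852 -1.938 2.273
v 4.046 -1.489 1.959
v 4.694 -2.17 1.925
v 3.608 -2.082 0.508
v 3.293 -2.808 1.016
v 3.814 -2.951 0.801
v 4.008 -2.502 0.487
v 3.331 -1.714 0.862
v 3.016 -2.44 1.37
v 3.088 -1.988 1.728
v 3.282 -1.54 1.414
v 3.166 -2.27 0.835
f 2 1 4
f 2 4 3
f 4 1 5
f 4 5 3
f 5 1 6
f 5 6 3
f 6 1 7
f 6 7 3
f 7 1 8
f 7 8 3
f 8 1 9
f 8 9 3
f 9 1 10
f 9 10 3
f 10 1 11
f 10 11 3
f 11 1 12
f 11 12 3
f 12 1 13
f 12 13 3
f 13 1 14
f 13 14 3
f 14 1 15
f 14 15 3
f 15 1 16
f 15 16 3
f 16 1 2
f 16 2 3
f 18 20 17
f 21 18 17
f 17 20 19
f 19 21 17
f 18 24 20
f 22 18 21
f 22 24 18
f 20 24 19
f 23 21 19
f 19 24 23
f 23 22 21
f 24 22 23
f 26 28 25
f 29 26 25
f 25 28 27
f 27 29 25
f 26 32 28
f 30 26 29
f 30 32 26
f 28 32 27
f 31 29 27
f 27 32 31
f 31 30 29
f 32 30 31
f 33 70 49
f 70 44 73
f 49 73 38
f 70 73 49
f 33 49 45
f 49 38 50
f 45 50 34
f 49 50 45
f 33 45 54
f 45 34 55
f 54 55 40
f 45 55 54
f 33 54 66
f 54 40 69
f 66 69 43
f 54 69 66
f 33 66 70
f 66 43 74
f 70 74 44
f 66 74 70
f 34 50 61
f 50 38 64
f 61 64 42
f 50 64 61
f 38 73 51
f 73 44 72
f 51 72 37
f 73 72 51
f 44 74 71
f 74 43 67
f 71 67 35
f 74 67 71
f 43 69 68
f 69 40 56
f 68 56 39
f 69 56 68
f 40 55 60
f 55 34 57
f 60 57 41
f 55 57 60
f 36 62 48
f 62 42 63
f 48 63 37
f 62 63 48
f 36 48 46
f 48 37 47
f 46 47 35
f 48 47 46
f 36 46 53
f 46 35 52
f 53 52 39
f 46 52 53
f 36 53 58
f 53 39 59
f 58 59 41
f 53 59 58
f 36 58 62
f 58 41 65
f 62 65 42
f 58 65 62
f 37 63 51
f 63 42 64
f 51 64 38
f 63 64 51
f 35 47 71
f 47 37 72
f 71 72 44
f 47 72 71
f 39 52 68
f 52 35 67
f 68 67 43
f 52 67 68
f 41 59 60
f 59 39 56
f 60 56 40
f 59 56 60
f 42 65 61
f 65 41 57
f 61 57 34
f 65 57 61



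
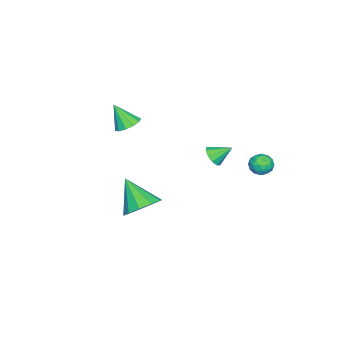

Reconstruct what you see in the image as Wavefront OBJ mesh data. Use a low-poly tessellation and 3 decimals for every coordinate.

v -2.757 -3.557 2.474
v -1.992 -3.696 2.404
v -2.783 -4.363 3.786
v -2.03 -3.322 2.633
v -2.298 -3.023 2.811
v -2.712 -2.894 2.883
v -3.14 -2.975 2.824
v -3.446 -3.24 2.655
v -3.534 -3.606 2.428
v -3.375 -3.957 2.216
v -3.019 -4.18 2.086
v -2.58 -4.205 2.079
v -2.198 -4.025 2.198
v 1.34 -0.908 -0.464
v 2.363 -1.218 -0.247
v 0.66 -2.172 0.944
v 2.215 -0.695 0.151
v 1.733 -0.253 0.314
v 1.101 -0.062 0.18
v 0.561 -0.194 -0.2
v 0.318 -0.599 -0.68
v 0.466 -1.122 -1.078
v 0.948 -1.563 -1.242
v 1.58 -1.755 -1.108
v 2.12 -1.623 -0.728
v -3.367 1.003 0.865
v -2.794 0.936 1.225
v -3.693 1.917 1.555
v -2.718 1.202 0.909
v -2.89 1.392 0.576
v -3.244 1.434 0.353
v -3.645 1.312 0.326
v -3.94 1.071 0.505
v -4.016 0.805 0.821
v -3.844 0.615 1.154
v -3.49 0.573 1.377
v -3.089 0.695 1.404
v -4.344 3.751 0.386
v -4.072 4 0.998
v -3.468 3 0.302
v -3.196 3.249 0.914
v -3.806 2.877 0.919
v -4.348 3.34 0.971
v -3.192 3.66 0.329
v -3.734 4.123 0.381
v -3.361 3.944 0.963
v -3.74 3.46 1.328
v -3.8 3.54 -0.028
v -4.179 3.056 0.337
v -4.285 3.941 0.699
v -3.255 3.059 0.601
v -3.613 2.84 0.604
v -3.454 2.986 0.964
v -4.447 3.553 0.683
v -4.287 3.7 1.043
v -4.131 3.04 0.997
v -3.253 3.3 0.257
v -3.093 3.447 0.617
v -4.086 4.014 0.336
v -3.927 4.16 0.696
v -3.409 3.96 0.303
v -3.707 4.054 1.039
v -3.192 3.613 0.989
v -3.19 3.855 0.645
v -3.508 4.127 0.676
v -3.93 3.77 1.253
v -3.415 3.329 1.204
v -3.773 3.11 1.207
v -4.092 3.382 1.237
v -3.512 3.737 1.233
v -4.125 3.671 0.096
v -3.61 3.23 0.047
v -3.448 3.618 0.063
v -3.767 3.89 0.093
v -4.348 3.387 0.311
v -3.833 2.946 0.261
v -4.032 2.873 0.624
v -4.35 3.145 0.655
v -4.028 3.263 0.067
f 2 1 4
f 2 4 3
f 4 1 5
f 4 5 3
f 5 1 6
f 5 6 3
f 6 1 7
f 6 7 3
f 7 1 8
f 7 8 3
f 8 1 9
f 8 9 3
f 9 1 10
f 9 10 3
f 10 1 11
f 10 11 3
f 11 1 12
f 11 12 3
f 12 1 13
f 12 13 3
f 13 1 2
f 13 2 3
f 15 14 17
f 15 17 16
f 17 14 18
f 17 18 16
f 18 14 19
f 18 19 16
f 19 14 20
f 19 20 16
f 20 14 21
f 20 21 16
f 21 14 22
f 21 22 16
f 22 14 23
f 22 23 16
f 23 14 24
f 23 24 16
f 24 14 25
f 24 25 16
f 25 14 15
f 25 15 16
f 27 26 29
f 27 29 28
f 29 26 30
f 29 30 28
f 30 26 31
f 30 31 28
f 31 26 32
f 31 32 28
f 32 26 33
f 32 33 28
f 33 26 34
f 33 34 28
f 34 26 35
f 34 35 28
f 35 26 36
f 35 36 28
f 36 26 37
f 36 37 28
f 37 26 27
f 37 27 28
f 38 75 54
f 75 49 78
f 54 78 43
f 75 78 54
f 38 54 50
f 54 43 55
f 50 55 39
f 54 55 50
f 38 50 59
f 50 39 60
f 59 60 45
f 50 60 59
f 38 59 71
f 59 45 74
f 71 74 48
f 59 74 71
f 38 71 75
f 71 48 79
f 75 79 49
f 71 79 75
f 39 55 66
f 55 43 69
f 66 69 47
f 55 69 66
f 43 78 56
f 78 49 77
f 56 77 42
f 78 77 56
f 49 79 76
f 79 48 72
f 76 72 40
f 79 72 76
f 48 74 73
f 74 45 61
f 73 61 44
f 74 61 73
f 45 60 65
f 60 39 62
f 65 62 46
f 60 62 65
f 41 67 53
f 67 47 68
f 53 68 42
f 67 68 53
f 41 53 51
f 53 42 52
f 51 52 40
f 53 52 51
f 41 51 58
f 51 40 57
f 58 57 44
f 51 57 58
f 41 58 63
f 58 44 64
f 63 64 46
f 58 64 63
f 41 63 67
f 63 46 70
f 67 70 47
f 63 70 67
f 42 68 56
f 68 47 69
f 56 69 43
f 68 69 56
f 40 52 76
f 52 42 77
f 76 77 49
f 52 77 76
f 44 57 73
f 57 40 72
f 73 72 48
f 57 72 73
f 46 64 65
f 64 44 61
f 65 61 45
f 64 61 65
f 47 70 66
f 70 46 62
f 66 62 39
f 70 62 66



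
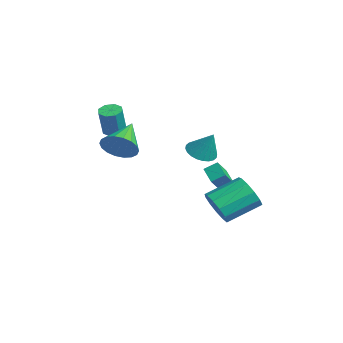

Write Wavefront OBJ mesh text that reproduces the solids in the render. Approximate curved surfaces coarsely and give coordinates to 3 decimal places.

v 0.313 -2.955 0.546
v 0.867 -2.891 1.339
v -1.073 -1.965 1.434
v 0.977 -2.538 1.117
v 0.955 -2.267 0.781
v 0.806 -2.132 0.399
v 0.559 -2.161 0.046
v 0.264 -2.346 -0.208
v -0.022 -2.652 -0.313
v -0.242 -3.018 -0.248
v -0.352 -3.371 -0.025
v -0.33 -3.642 0.31
v -0.181 -3.777 0.692
v 0.066 -3.749 1.045
v 0.361 -3.563 1.3
v 0.647 -3.257 1.405
v -4.551 3.109 -4.224
v -4.172 2.525 -3.425
v -4.414 3.799 -3.784
v -4.035 3.215 -2.985
v -3.485 3.185 -4.675
v -3.106 2.601 -3.876
v -3.348 3.875 -4.235
v -2.969 3.291 -3.436
v -3.686 -2.174 0.018
v -3.319 -1.674 0.021
v -2.907 -1.987 1.545
v -3.274 -2.486 1.542
v -3.761 -1.575 0.161
v -3.349 -1.888 1.685
v -4.16 -1.827 0.217
v -3.748 -2.139 1.741
v -4.281 -2.282 0.156
v -3.868 -2.594 1.681
v -4.053 -2.673 0.015
v -3.641 -2.986 1.539
v -3.611 -2.772 -0.125
v -3.199 -3.085 1.399
v -3.212 -2.521 -0.181
v -2.8 -2.833 1.343
v -3.092 -2.066 -0.121
v -2.679 -2.378 1.404
v 2.473 1.125 -3.041
v 3.029 0.791 -2.28
v 2.903 2.501 -1.438
v 2.347 2.835 -2.199
v 3.389 1.004 -2.658
v 3.263 2.714 -1.816
v 3.458 1.255 -3.158
v 3.332 2.965 -2.315
v 3.214 1.465 -3.62
v 3.088 3.175 -2.778
v 2.735 1.567 -3.899
v 2.609 3.277 -3.057
v 2.173 1.529 -3.905
v 2.047 3.239 -3.063
v 1.706 1.363 -3.638
v 1.58 3.072 -2.795
v 1.483 1.121 -3.18
v 1.357 2.83 -2.338
v 1.574 0.88 -2.679
v 1.448 2.59 -1.836
v 1.95 0.718 -2.292
v 1.824 2.427 -1.45
v 2.493 0.684 -2.144
v 2.367 2.394 -1.301
v -1.915 1.717 -1.18
v -1.346 2.175 -1.593
v -1.285 2.143 0.16
v -1.585 2.395 -1.55
v -1.875 2.511 -1.451
v -2.171 2.506 -1.31
v -2.428 2.381 -1.15
v -2.607 2.155 -0.994
v -2.68 1.862 -0.866
v -2.637 1.547 -0.786
v -2.484 1.258 -0.766
v -2.245 1.039 -0.809
v -1.955 0.923 -0.908
v -1.659 0.928 -1.049
v -1.402 1.053 -1.21
v -1.223 1.279 -1.366
v -1.149 1.571 -1.493
v -1.192 1.886 -1.573
f 2 1 4
f 2 4 3
f 4 1 5
f 4 5 3
f 5 1 6
f 5 6 3
f 6 1 7
f 6 7 3
f 7 1 8
f 7 8 3
f 8 1 9
f 8 9 3
f 9 1 10
f 9 10 3
f 10 1 11
f 10 11 3
f 11 1 12
f 11 12 3
f 12 1 13
f 12 13 3
f 13 1 14
f 13 14 3
f 14 1 15
f 14 15 3
f 15 1 16
f 15 16 3
f 16 1 2
f 16 2 3
f 18 20 17
f 21 18 17
f 17 20 19
f 19 21 17
f 18 24 20
f 22 18 21
f 22 24 18
f 20 24 19
f 23 21 19
f 19 24 23
f 23 22 21
f 24 22 23
f 26 25 29
f 26 29 27
f 27 29 30
f 27 30 28
f 29 25 31
f 29 31 30
f 30 31 32
f 30 32 28
f 31 25 33
f 31 33 32
f 32 33 34
f 32 34 28
f 33 25 35
f 33 35 34
f 34 35 36
f 34 36 28
f 35 25 37
f 35 37 36
f 36 37 38
f 36 38 28
f 37 25 39
f 37 39 38
f 38 39 40
f 38 40 28
f 39 25 41
f 39 41 40
f 40 41 42
f 40 42 28
f 41 25 26
f 41 26 42
f 42 26 27
f 42 27 28
f 44 43 47
f 44 47 45
f 45 47 48
f 45 48 46
f 47 43 49
f 47 49 48
f 48 49 50
f 48 50 46
f 49 43 51
f 49 51 50
f 50 51 52
f 50 52 46
f 51 43 53
f 51 53 52
f 52 53 54
f 52 54 46
f 53 43 55
f 53 55 54
f 54 55 56
f 54 56 46
f 55 43 57
f 55 57 56
f 56 57 58
f 56 58 46
f 57 43 59
f 57 59 58
f 58 59 60
f 58 60 46
f 59 43 61
f 59 61 60
f 60 61 62
f 60 62 46
f 61 43 63
f 61 63 62
f 62 63 64
f 62 64 46
f 63 43 65
f 63 65 64
f 64 65 66
f 64 66 46
f 65 43 44
f 65 44 66
f 66 44 45
f 66 45 46
f 68 67 70
f 68 70 69
f 70 67 71
f 70 71 69
f 71 67 72
f 71 72 69
f 72 67 73
f 72 73 69
f 73 67 74
f 73 74 69
f 74 67 75
f 74 75 69
f 75 67 76
f 75 76 69
f 76 67 77
f 76 77 69
f 77 67 78
f 77 78 69
f 78 67 79
f 78 79 69
f 79 67 80
f 79 80 69
f 80 67 81
f 80 81 69
f 81 67 82
f 81 82 69
f 82 67 83
f 82 83 69
f 83 67 84
f 83 84 69
f 84 67 68
f 84 68 69



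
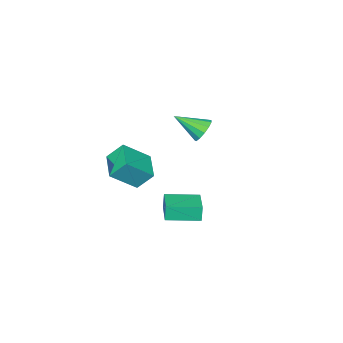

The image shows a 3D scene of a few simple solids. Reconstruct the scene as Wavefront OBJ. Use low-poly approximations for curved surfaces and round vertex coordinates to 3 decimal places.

v 1.98 -2.657 1.865
v 1.441 -1.937 2.873
v 3.051 -1.293 1.465
v 2.512 -0.574 2.472
v 3.308 -3.346 3.068
v 2.769 -2.627 4.075
v 4.379 -1.983 2.667
v 3.84 -1.263 3.675
v -3.895 -3.204 2.001
v -3.196 -3.065 1.52
v -2.925 -4.556 3.019
v -3.166 -2.76 1.896
v -3.368 -2.597 2.305
v -3.736 -2.626 2.618
v -4.156 -2.839 2.735
v -4.492 -3.168 2.619
v -4.639 -3.508 2.307
v -4.55 -3.752 1.898
v -4.253 -3.822 1.522
v -3.842 -3.696 1.298
v -3.448 -3.413 1.297
v -0.271 0.025 -1.098
v -0.398 -0.03 -0.138
v 0.942 1.388 -0.858
v 0.814 1.333 0.102
v 1.166 -1.273 -0.982
v 1.038 -1.328 -0.022
v 2.378 0.09 -0.742
v 2.251 0.035 0.218
f 2 4 1
f 5 2 1
f 1 4 3
f 3 5 1
f 2 8 4
f 6 2 5
f 6 8 2
f 4 8 3
f 7 5 3
f 3 8 7
f 7 6 5
f 8 6 7
f 10 9 12
f 10 12 11
f 12 9 13
f 12 13 11
f 13 9 14
f 13 14 11
f 14 9 15
f 14 15 11
f 15 9 16
f 15 16 11
f 16 9 17
f 16 17 11
f 17 9 18
f 17 18 11
f 18 9 19
f 18 19 11
f 19 9 20
f 19 20 11
f 20 9 21
f 20 21 11
f 21 9 10
f 21 10 11
f 23 25 22
f 26 23 22
f 22 25 24
f 24 26 22
f 23 29 25
f 27 23 26
f 27 29 23
f 25 29 24
f 28 26 24
f 24 29 28
f 28 27 26
f 29 27 28



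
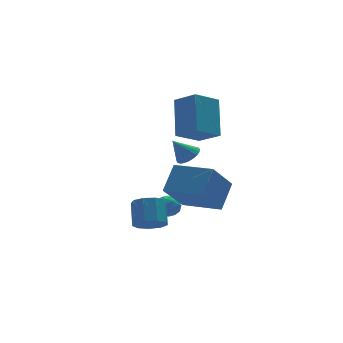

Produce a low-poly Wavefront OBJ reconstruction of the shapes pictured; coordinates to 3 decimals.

v 1.365 1.769 -2.008
v 0.097 1.075 -0.498
v 2.252 2.578 -0.891
v 0.984 1.884 0.619
v 2.576 0.096 -1.759
v 1.308 -0.598 -0.249
v 3.463 0.905 -0.642
v 2.195 0.211 0.868
v -1.549 -1.433 -1.133
v -0.986 -1.915 -0.86
v -0.687 -1.028 0.086
v -1.251 -0.547 -0.187
v -0.781 -1.584 -1.235
v -0.482 -0.698 -0.289
v -0.935 -1.183 -1.562
v -0.636 -0.296 -0.616
v -1.377 -0.898 -1.688
v -1.078 -0.012 -0.743
v -1.9 -0.865 -1.555
v -1.601 0.022 -0.609
v -2.258 -1.097 -1.224
v -1.96 -0.21 -0.278
v -2.285 -1.486 -0.85
v -1.986 -0.6 0.095
v -1.968 -1.851 -0.609
v -1.669 -0.965 0.337
v -1.455 -2.02 -0.613
v -1.156 -1.134 0.333
v 0.977 0.23 1.967
v 1.366 0.696 2.169
v 0.283 0.39 2.933
v 1.203 0.825 2.031
v 1.006 0.863 1.882
v 0.804 0.805 1.747
v 0.629 0.659 1.645
v 0.507 0.448 1.592
v 0.456 0.203 1.597
v 0.485 -0.037 1.657
v 0.588 -0.237 1.765
v 0.751 -0.366 1.904
v 0.948 -0.404 2.052
v 1.15 -0.346 2.188
v 1.325 -0.2 2.289
v 1.448 0.011 2.342
v 1.498 0.256 2.338
v 1.47 0.496 2.277
v 0.995 1.732 2.559
v 1.519 3.099 4.2
v 2.315 2.064 1.86
v 2.839 3.432 3.502
v 1.601 0.708 3.218
v 2.125 2.076 4.86
v 2.921 1.041 2.52
v 3.445 2.408 4.161
v 0.437 2.468 -2.34
v 1.055 2.529 -2.143
v 0.425 1.471 -1.997
v 1.043 1.532 -1.8
v 0.569 1.856 -1.492
v 0.576 2.473 -1.703
v 0.904 1.527 -2.437
v 0.911 2.144 -2.648
v 1.343 1.948 -2.202
v 1.137 2.151 -1.618
v 0.343 1.849 -2.522
v 0.137 2.052 -1.938
v 0.747 2.586 -2.271
v 0.733 1.414 -1.869
v 0.455 1.604 -1.687
v 0.818 1.64 -1.571
v 0.466 2.553 -2.013
v 0.829 2.589 -1.897
v 0.543 2.193 -1.515
v 0.651 1.411 -2.243
v 1.014 1.447 -2.127
v 0.662 2.36 -2.569
v 1.025 2.396 -2.453
v 0.937 1.807 -2.625
v 1.28 2.28 -2.19
v 1.273 1.694 -1.989
v 1.191 1.691 -2.363
v 1.195 2.054 -2.488
v 1.158 2.4 -1.847
v 1.152 1.813 -1.646
v 0.873 2.004 -1.464
v 0.877 2.366 -1.589
v 1.328 2.058 -1.882
v 0.328 2.187 -2.494
v 0.322 1.6 -2.293
v 0.603 1.634 -2.551
v 0.607 1.996 -2.676
v 0.207 2.306 -2.151
v 0.2 1.72 -1.95
v 0.285 1.946 -1.652
v 0.289 2.309 -1.777
v 0.152 1.942 -2.258
f 2 4 1
f 5 2 1
f 1 4 3
f 3 5 1
f 2 8 4
f 6 2 5
f 6 8 2
f 4 8 3
f 7 5 3
f 3 8 7
f 7 6 5
f 8 6 7
f 10 9 13
f 10 13 11
f 11 13 14
f 11 14 12
f 13 9 15
f 13 15 14
f 14 15 16
f 14 16 12
f 15 9 17
f 15 17 16
f 16 17 18
f 16 18 12
f 17 9 19
f 17 19 18
f 18 19 20
f 18 20 12
f 19 9 21
f 19 21 20
f 20 21 22
f 20 22 12
f 21 9 23
f 21 23 22
f 22 23 24
f 22 24 12
f 23 9 25
f 23 25 24
f 24 25 26
f 24 26 12
f 25 9 27
f 25 27 26
f 26 27 28
f 26 28 12
f 27 9 10
f 27 10 28
f 28 10 11
f 28 11 12
f 30 29 32
f 30 32 31
f 32 29 33
f 32 33 31
f 33 29 34
f 33 34 31
f 34 29 35
f 34 35 31
f 35 29 36
f 35 36 31
f 36 29 37
f 36 37 31
f 37 29 38
f 37 38 31
f 38 29 39
f 38 39 31
f 39 29 40
f 39 40 31
f 40 29 41
f 40 41 31
f 41 29 42
f 41 42 31
f 42 29 43
f 42 43 31
f 43 29 44
f 43 44 31
f 44 29 45
f 44 45 31
f 45 29 46
f 45 46 31
f 46 29 30
f 46 30 31
f 48 50 47
f 51 48 47
f 47 50 49
f 49 51 47
f 48 54 50
f 52 48 51
f 52 54 48
f 50 54 49
f 53 51 49
f 49 54 53
f 53 52 51
f 54 52 53
f 55 92 71
f 92 66 95
f 71 95 60
f 92 95 71
f 55 71 67
f 71 60 72
f 67 72 56
f 71 72 67
f 55 67 76
f 67 56 77
f 76 77 62
f 67 77 76
f 55 76 88
f 76 62 91
f 88 91 65
f 76 91 88
f 55 88 92
f 88 65 96
f 92 96 66
f 88 96 92
f 56 72 83
f 72 60 86
f 83 86 64
f 72 86 83
f 60 95 73
f 95 66 94
f 73 94 59
f 95 94 73
f 66 96 93
f 96 65 89
f 93 89 57
f 96 89 93
f 65 91 90
f 91 62 78
f 90 78 61
f 91 78 90
f 62 77 82
f 77 56 79
f 82 79 63
f 77 79 82
f 58 84 70
f 84 64 85
f 70 85 59
f 84 85 70
f 58 70 68
f 70 59 69
f 68 69 57
f 70 69 68
f 58 68 75
f 68 57 74
f 75 74 61
f 68 74 75
f 58 75 80
f 75 61 81
f 80 81 63
f 75 81 80
f 58 80 84
f 80 63 87
f 84 87 64
f 80 87 84
f 59 85 73
f 85 64 86
f 73 86 60
f 85 86 73
f 57 69 93
f 69 59 94
f 93 94 66
f 69 94 93
f 61 74 90
f 74 57 89
f 90 89 65
f 74 89 90
f 63 81 82
f 81 61 78
f 82 78 62
f 81 78 82
f 64 87 83
f 87 63 79
f 83 79 56
f 87 79 83



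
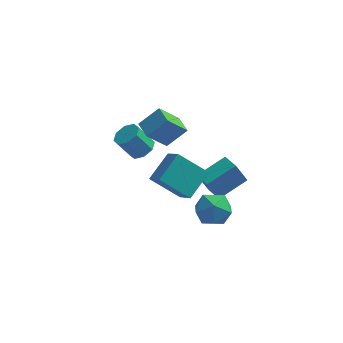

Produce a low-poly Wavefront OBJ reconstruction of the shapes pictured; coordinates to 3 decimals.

v 1.874 -3.337 1.435
v 2.374 -2.553 0.661
v 2.606 -4.827 0.399
v 3.106 -4.043 -0.375
v 3.528 -4.13 0.755
v 3.076 -3.21 1.395
v 1.904 -4.17 -0.335
v 1.452 -3.25 0.305
v 2.392 -3.068 -0.433
v 3.396 -3.044 0.241
v 1.584 -4.336 0.819
v 2.588 -4.312 1.493
v -1.232 -2.07 1.324
v -0.351 -0.567 2.286
v 0.509 -2.239 -0.009
v 1.391 -0.736 0.952
v -0.551 -3.124 2.348
v 0.331 -1.621 3.309
v 1.191 -3.293 1.014
v 2.072 -1.79 1.976
v -2.367 3.791 -1.555
v -1.642 4.012 -1.07
v -2.548 3.891 0.34
v -3.273 3.669 -0.145
v -2.011 4.562 -1.26
v -2.917 4.441 0.15
v -2.588 4.66 -1.622
v -3.494 4.539 -0.213
v -3.036 4.249 -1.945
v -3.942 4.128 -0.536
v -3.092 3.569 -2.04
v -3.998 3.448 -0.63
v -2.723 3.019 -1.85
v -3.629 2.898 -0.44
v -2.146 2.921 -1.487
v -3.052 2.8 -0.078
v -1.698 3.332 -1.164
v -2.604 3.211 0.245
v -1.397 3.845 -0.077
v -2.466 3.036 1.475
v -0.248 4.382 0.994
v -1.317 3.573 2.546
v -0.783 2.787 -0.206
v -1.852 1.978 1.346
v 0.366 3.324 0.865
v -0.703 2.515 2.417
v 1.912 -0.125 -1.251
v 1.247 -0.114 0.004
v 3.417 1.005 -0.463
v 2.752 1.016 0.792
v 2.608 -1.316 -0.872
v 1.943 -1.305 0.383
v 4.113 -0.186 -0.084
v 3.448 -0.175 1.171
f 1 12 6
f 1 6 2
f 1 2 8
f 1 8 11
f 1 11 12
f 2 6 10
f 6 12 5
f 12 11 3
f 11 8 7
f 8 2 9
f 4 10 5
f 4 5 3
f 4 3 7
f 4 7 9
f 4 9 10
f 5 10 6
f 3 5 12
f 7 3 11
f 9 7 8
f 10 9 2
f 14 16 13
f 17 14 13
f 13 16 15
f 15 17 13
f 14 20 16
f 18 14 17
f 18 20 14
f 16 20 15
f 19 17 15
f 15 20 19
f 19 18 17
f 20 18 19
f 22 21 25
f 22 25 23
f 23 25 26
f 23 26 24
f 25 21 27
f 25 27 26
f 26 27 28
f 26 28 24
f 27 21 29
f 27 29 28
f 28 29 30
f 28 30 24
f 29 21 31
f 29 31 30
f 30 31 32
f 30 32 24
f 31 21 33
f 31 33 32
f 32 33 34
f 32 34 24
f 33 21 35
f 33 35 34
f 34 35 36
f 34 36 24
f 35 21 37
f 35 37 36
f 36 37 38
f 36 38 24
f 37 21 22
f 37 22 38
f 38 22 23
f 38 23 24
f 40 42 39
f 43 40 39
f 39 42 41
f 41 43 39
f 40 46 42
f 44 40 43
f 44 46 40
f 42 46 41
f 45 43 41
f 41 46 45
f 45 44 43
f 46 44 45
f 48 50 47
f 51 48 47
f 47 50 49
f 49 51 47
f 48 54 50
f 52 48 51
f 52 54 48
f 50 54 49
f 53 51 49
f 49 54 53
f 53 52 51
f 54 52 53



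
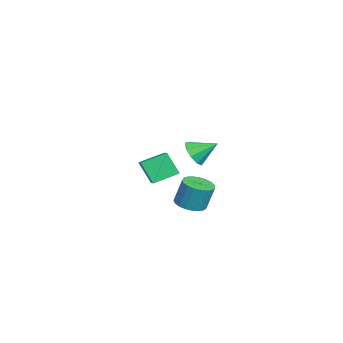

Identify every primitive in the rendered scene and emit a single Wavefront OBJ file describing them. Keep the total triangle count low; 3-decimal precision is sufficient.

v 3.532 0.797 3.585
v 3.829 1.162 2.988
v 3.568 1.863 4.255
v 3.31 1.189 2.973
v 2.895 1.033 3.244
v 2.778 0.766 3.675
v 3.014 0.514 4.063
v 3.492 0.394 4.228
v 3.989 0.463 4.092
v 4.272 0.688 3.718
v 4.209 0.964 3.282
v -0.35 0.463 -1.53
v 0.294 -0.028 -1.403
v 0.334 0.385 -0.004
v -0.31 0.877 -0.13
v 0.444 0.264 -1.494
v 0.485 0.677 -0.094
v 0.458 0.591 -1.591
v 0.498 1.004 -0.191
v 0.331 0.895 -1.677
v 0.371 1.309 -0.277
v 0.087 1.125 -1.738
v 0.127 1.538 -0.338
v -0.233 1.241 -1.763
v -0.193 1.654 -0.363
v -0.573 1.222 -1.747
v -0.533 1.635 -0.348
v -0.875 1.072 -1.694
v -0.834 1.485 -0.295
v -1.085 0.817 -1.613
v -1.045 1.23 -0.213
v -1.169 0.5 -1.517
v -1.129 0.913 -0.117
v -1.111 0.178 -1.424
v -1.071 0.591 -0.024
v -0.922 -0.096 -1.348
v -0.882 0.317 0.051
v -0.633 -0.272 -1.305
v -0.593 0.141 0.095
v -0.296 -0.322 -1.3
v -0.256 0.091 0.1
v 0.032 -0.235 -1.335
v 0.072 0.178 0.065
v -1.595 -1.974 0.595
v -2.003 -0.729 1.115
v -3.209 -2.203 -0.122
v -3.616 -0.957 0.398
v -1.164 -1.343 -0.578
v -1.571 -0.097 -0.058
v -2.777 -1.571 -1.295
v -3.185 -0.326 -0.775
f 2 1 4
f 2 4 3
f 4 1 5
f 4 5 3
f 5 1 6
f 5 6 3
f 6 1 7
f 6 7 3
f 7 1 8
f 7 8 3
f 8 1 9
f 8 9 3
f 9 1 10
f 9 10 3
f 10 1 11
f 10 11 3
f 11 1 2
f 11 2 3
f 13 12 16
f 13 16 14
f 14 16 17
f 14 17 15
f 16 12 18
f 16 18 17
f 17 18 19
f 17 19 15
f 18 12 20
f 18 20 19
f 19 20 21
f 19 21 15
f 20 12 22
f 20 22 21
f 21 22 23
f 21 23 15
f 22 12 24
f 22 24 23
f 23 24 25
f 23 25 15
f 24 12 26
f 24 26 25
f 25 26 27
f 25 27 15
f 26 12 28
f 26 28 27
f 27 28 29
f 27 29 15
f 28 12 30
f 28 30 29
f 29 30 31
f 29 31 15
f 30 12 32
f 30 32 31
f 31 32 33
f 31 33 15
f 32 12 34
f 32 34 33
f 33 34 35
f 33 35 15
f 34 12 36
f 34 36 35
f 35 36 37
f 35 37 15
f 36 12 38
f 36 38 37
f 37 38 39
f 37 39 15
f 38 12 40
f 38 40 39
f 39 40 41
f 39 41 15
f 40 12 42
f 40 42 41
f 41 42 43
f 41 43 15
f 42 12 13
f 42 13 43
f 43 13 14
f 43 14 15
f 45 47 44
f 48 45 44
f 44 47 46
f 46 48 44
f 45 51 47
f 49 45 48
f 49 51 45
f 47 51 46
f 50 48 46
f 46 51 50
f 50 49 48
f 51 49 50



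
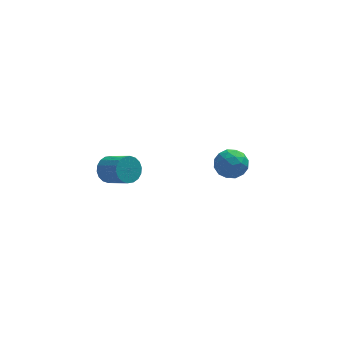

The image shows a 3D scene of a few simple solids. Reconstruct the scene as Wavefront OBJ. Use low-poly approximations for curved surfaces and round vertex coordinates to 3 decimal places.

v -2.837 -0.792 3.522
v -2.507 -0.915 3.024
v -1.873 -1.711 3.64
v -2.203 -1.588 4.138
v -2.367 -0.713 3.14
v -1.733 -1.509 3.757
v -2.321 -0.527 3.333
v -1.687 -1.323 3.949
v -2.377 -0.394 3.562
v -1.743 -1.19 4.179
v -2.524 -0.339 3.784
v -1.89 -1.135 4.401
v -2.733 -0.374 3.954
v -2.099 -1.17 4.57
v -2.962 -0.492 4.038
v -2.328 -1.288 4.655
v -3.167 -0.669 4.02
v -2.533 -1.465 4.636
v -3.307 -0.871 3.903
v -2.673 -1.667 4.52
v -3.353 -1.057 3.711
v -2.719 -1.853 4.327
v -3.297 -1.19 3.481
v -2.663 -1.986 4.098
v -3.15 -1.245 3.259
v -2.516 -2.041 3.876
v -2.941 -1.21 3.09
v -2.307 -2.006 3.706
v -2.712 -1.092 3.005
v -2.078 -1.888 3.622
v 2.421 3.088 0.545
v 2.902 2.915 -0.013
v 2.038 1.925 0.573
v 2.519 1.752 0.015
v 2.784 1.928 0.702
v 3.021 2.647 0.684
v 1.919 2.193 -0.124
v 2.156 2.912 -0.142
v 2.592 2.363 -0.427
v 3.126 2.199 0.083
v 1.814 2.641 0.477
v 2.348 2.477 0.987
v 2.696 3.104 0.263
v 2.244 1.736 0.297
v 2.4 1.84 0.7
v 2.683 1.738 0.372
v 2.765 2.946 0.674
v 3.048 2.844 0.345
v 2.978 2.264 0.766
v 1.892 1.996 0.215
v 2.175 1.894 -0.114
v 2.257 3.102 0.188
v 2.54 3 -0.14
v 1.962 2.576 -0.206
v 2.796 2.677 -0.308
v 2.57 1.994 -0.292
v 2.218 2.253 -0.373
v 2.357 2.676 -0.384
v 3.11 2.581 -0.008
v 2.884 1.897 0.008
v 3.04 2.001 0.412
v 3.18 2.423 0.402
v 2.927 2.256 -0.251
v 2.056 2.943 0.552
v 1.83 2.259 0.568
v 1.76 2.417 0.158
v 1.9 2.839 0.148
v 2.37 2.846 0.852
v 2.144 2.163 0.868
v 2.583 2.164 0.944
v 2.722 2.587 0.933
v 2.013 2.584 0.811
f 2 1 5
f 2 5 3
f 3 5 6
f 3 6 4
f 5 1 7
f 5 7 6
f 6 7 8
f 6 8 4
f 7 1 9
f 7 9 8
f 8 9 10
f 8 10 4
f 9 1 11
f 9 11 10
f 10 11 12
f 10 12 4
f 11 1 13
f 11 13 12
f 12 13 14
f 12 14 4
f 13 1 15
f 13 15 14
f 14 15 16
f 14 16 4
f 15 1 17
f 15 17 16
f 16 17 18
f 16 18 4
f 17 1 19
f 17 19 18
f 18 19 20
f 18 20 4
f 19 1 21
f 19 21 20
f 20 21 22
f 20 22 4
f 21 1 23
f 21 23 22
f 22 23 24
f 22 24 4
f 23 1 25
f 23 25 24
f 24 25 26
f 24 26 4
f 25 1 27
f 25 27 26
f 26 27 28
f 26 28 4
f 27 1 29
f 27 29 28
f 28 29 30
f 28 30 4
f 29 1 2
f 29 2 30
f 30 2 3
f 30 3 4
f 31 68 47
f 68 42 71
f 47 71 36
f 68 71 47
f 31 47 43
f 47 36 48
f 43 48 32
f 47 48 43
f 31 43 52
f 43 32 53
f 52 53 38
f 43 53 52
f 31 52 64
f 52 38 67
f 64 67 41
f 52 67 64
f 31 64 68
f 64 41 72
f 68 72 42
f 64 72 68
f 32 48 59
f 48 36 62
f 59 62 40
f 48 62 59
f 36 71 49
f 71 42 70
f 49 70 35
f 71 70 49
f 42 72 69
f 72 41 65
f 69 65 33
f 72 65 69
f 41 67 66
f 67 38 54
f 66 54 37
f 67 54 66
f 38 53 58
f 53 32 55
f 58 55 39
f 53 55 58
f 34 60 46
f 60 40 61
f 46 61 35
f 60 61 46
f 34 46 44
f 46 35 45
f 44 45 33
f 46 45 44
f 34 44 51
f 44 33 50
f 51 50 37
f 44 50 51
f 34 51 56
f 51 37 57
f 56 57 39
f 51 57 56
f 34 56 60
f 56 39 63
f 60 63 40
f 56 63 60
f 35 61 49
f 61 40 62
f 49 62 36
f 61 62 49
f 33 45 69
f 45 35 70
f 69 70 42
f 45 70 69
f 37 50 66
f 50 33 65
f 66 65 41
f 50 65 66
f 39 57 58
f 57 37 54
f 58 54 38
f 57 54 58
f 40 63 59
f 63 39 55
f 59 55 32
f 63 55 59



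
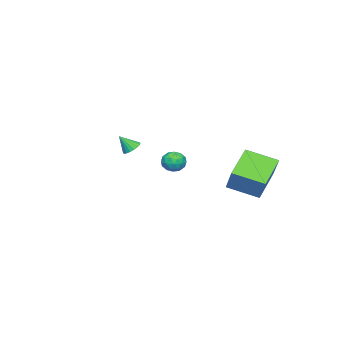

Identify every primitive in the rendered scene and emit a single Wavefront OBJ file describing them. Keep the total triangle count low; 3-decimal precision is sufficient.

v -1.94 -3.256 -1.602
v -1.537 -2.892 -1.516
v -1.62 -3.804 -0.778
v -1.722 -2.801 -1.384
v -1.95 -2.8 -1.295
v -2.176 -2.89 -1.267
v -2.355 -3.052 -1.306
v -2.452 -3.255 -1.403
v -2.448 -3.458 -1.539
v -2.342 -3.621 -1.688
v -2.157 -3.712 -1.82
v -1.929 -3.713 -1.909
v -1.703 -3.623 -1.937
v -1.524 -3.461 -1.899
v -1.427 -3.258 -1.802
v -1.432 -3.055 -1.665
v 3.604 2.448 -0.256
v 4.06 1.997 -0.231
v 2.94 1.803 0.211
v 3.396 1.352 0.236
v 3.446 1.88 0.597
v 3.857 2.279 0.308
v 3.143 1.521 -0.328
v 3.554 1.92 -0.617
v 3.775 1.425 -0.276
v 3.962 1.646 0.296
v 3.038 2.154 -0.316
v 3.225 2.375 0.256
v 3.89 2.279 -0.285
v 3.11 1.521 0.265
v 3.139 1.831 0.477
v 3.407 1.566 0.492
v 3.771 2.445 0.032
v 4.039 2.18 0.047
v 3.678 2.111 0.534
v 2.961 1.62 -0.067
v 3.229 1.355 -0.052
v 3.593 2.234 -0.512
v 3.861 1.969 -0.497
v 3.322 1.689 -0.554
v 3.991 1.678 -0.296
v 3.6 1.298 -0.021
v 3.452 1.398 -0.353
v 3.693 1.633 -0.523
v 4.101 1.808 0.04
v 3.71 1.429 0.315
v 3.74 1.739 0.527
v 3.982 1.973 0.357
v 3.933 1.471 0.014
v 3.29 2.371 -0.335
v 2.899 1.992 -0.06
v 3.018 1.827 -0.377
v 3.26 2.061 -0.547
v 3.4 2.502 0.001
v 3.009 2.122 0.276
v 3.307 2.167 0.503
v 3.548 2.402 0.333
v 3.067 2.329 -0.034
v -3.566 1.995 -2.354
v -2.725 2.678 -1.031
v -3.971 3.636 -2.943
v -3.13 4.319 -1.62
v -1.91 2.021 -3.42
v -1.069 2.704 -2.097
v -2.315 3.662 -4.009
v -1.474 4.345 -2.686
f 2 1 4
f 2 4 3
f 4 1 5
f 4 5 3
f 5 1 6
f 5 6 3
f 6 1 7
f 6 7 3
f 7 1 8
f 7 8 3
f 8 1 9
f 8 9 3
f 9 1 10
f 9 10 3
f 10 1 11
f 10 11 3
f 11 1 12
f 11 12 3
f 12 1 13
f 12 13 3
f 13 1 14
f 13 14 3
f 14 1 15
f 14 15 3
f 15 1 16
f 15 16 3
f 16 1 2
f 16 2 3
f 17 54 33
f 54 28 57
f 33 57 22
f 54 57 33
f 17 33 29
f 33 22 34
f 29 34 18
f 33 34 29
f 17 29 38
f 29 18 39
f 38 39 24
f 29 39 38
f 17 38 50
f 38 24 53
f 50 53 27
f 38 53 50
f 17 50 54
f 50 27 58
f 54 58 28
f 50 58 54
f 18 34 45
f 34 22 48
f 45 48 26
f 34 48 45
f 22 57 35
f 57 28 56
f 35 56 21
f 57 56 35
f 28 58 55
f 58 27 51
f 55 51 19
f 58 51 55
f 27 53 52
f 53 24 40
f 52 40 23
f 53 40 52
f 24 39 44
f 39 18 41
f 44 41 25
f 39 41 44
f 20 46 32
f 46 26 47
f 32 47 21
f 46 47 32
f 20 32 30
f 32 21 31
f 30 31 19
f 32 31 30
f 20 30 37
f 30 19 36
f 37 36 23
f 30 36 37
f 20 37 42
f 37 23 43
f 42 43 25
f 37 43 42
f 20 42 46
f 42 25 49
f 46 49 26
f 42 49 46
f 21 47 35
f 47 26 48
f 35 48 22
f 47 48 35
f 19 31 55
f 31 21 56
f 55 56 28
f 31 56 55
f 23 36 52
f 36 19 51
f 52 51 27
f 36 51 52
f 25 43 44
f 43 23 40
f 44 40 24
f 43 40 44
f 26 49 45
f 49 25 41
f 45 41 18
f 49 41 45
f 60 62 59
f 63 60 59
f 59 62 61
f 61 63 59
f 60 66 62
f 64 60 63
f 64 66 60
f 62 66 61
f 65 63 61
f 61 66 65
f 65 64 63
f 66 64 65



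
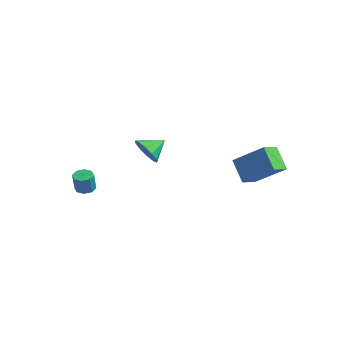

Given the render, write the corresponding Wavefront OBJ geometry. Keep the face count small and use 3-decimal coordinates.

v 1.643 -1.52 0.835
v 2.032 -1.156 0.211
v 1.677 -0.58 1.405
v 1.533 -1.096 0.142
v 1.077 -1.197 0.337
v 0.836 -1.422 0.722
v 0.904 -1.684 1.151
v 1.254 -1.884 1.459
v 1.752 -1.944 1.528
v 2.209 -1.843 1.333
v 2.449 -1.618 0.948
v 2.381 -1.356 0.519
v 2.612 2.437 -0.045
v 4.041 3.262 1.084
v 2.279 3.302 -0.256
v 3.709 4.127 0.874
v 3.471 2.493 -1.174
v 4.901 3.318 -0.044
v 3.139 3.358 -1.384
v 4.568 4.183 -0.255
v -2.391 -2.759 -2.585
v -2.111 -2.322 -2.567
v -1.768 -2.583 -1.577
v -2.049 -3.021 -1.595
v -2.479 -2.272 -2.426
v -2.137 -2.533 -1.436
v -2.797 -2.508 -2.378
v -2.454 -2.769 -1.388
v -2.877 -2.891 -2.452
v -2.534 -3.152 -1.462
v -2.672 -3.197 -2.603
v -2.329 -3.458 -1.613
v -2.303 -3.247 -2.744
v -1.961 -3.508 -1.754
v -1.986 -3.011 -2.792
v -1.643 -3.272 -1.802
v -1.906 -2.628 -2.718
v -1.563 -2.889 -1.728
f 2 1 4
f 2 4 3
f 4 1 5
f 4 5 3
f 5 1 6
f 5 6 3
f 6 1 7
f 6 7 3
f 7 1 8
f 7 8 3
f 8 1 9
f 8 9 3
f 9 1 10
f 9 10 3
f 10 1 11
f 10 11 3
f 11 1 12
f 11 12 3
f 12 1 2
f 12 2 3
f 14 16 13
f 17 14 13
f 13 16 15
f 15 17 13
f 14 20 16
f 18 14 17
f 18 20 14
f 16 20 15
f 19 17 15
f 15 20 19
f 19 18 17
f 20 18 19
f 22 21 25
f 22 25 23
f 23 25 26
f 23 26 24
f 25 21 27
f 25 27 26
f 26 27 28
f 26 28 24
f 27 21 29
f 27 29 28
f 28 29 30
f 28 30 24
f 29 21 31
f 29 31 30
f 30 31 32
f 30 32 24
f 31 21 33
f 31 33 32
f 32 33 34
f 32 34 24
f 33 21 35
f 33 35 34
f 34 35 36
f 34 36 24
f 35 21 37
f 35 37 36
f 36 37 38
f 36 38 24
f 37 21 22
f 37 22 38
f 38 22 23
f 38 23 24

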